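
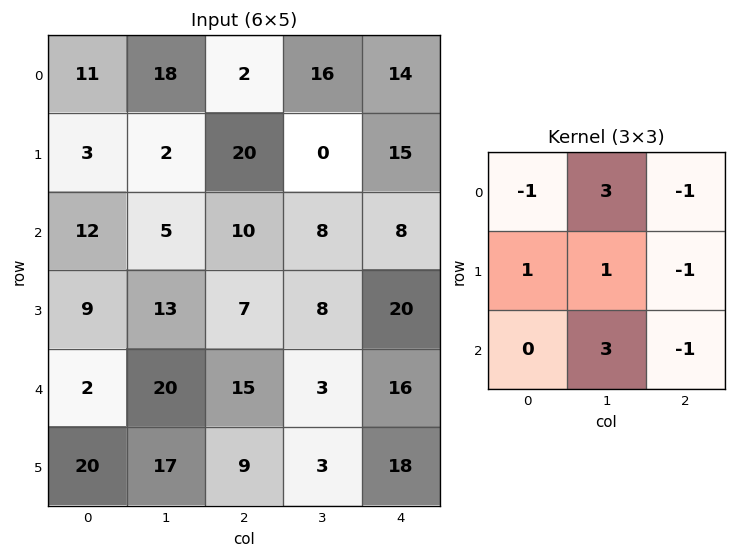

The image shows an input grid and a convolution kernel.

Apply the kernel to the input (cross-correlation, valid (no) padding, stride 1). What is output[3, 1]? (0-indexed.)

The receptive field on the input at this output position is [13 7 8 / 20 15 3 / 17 9 3]. Elementwise product with the kernel and sum: 13·-1 + 7·3 + 8·-1 + 20·1 + 15·1 + 3·-1 + 9·3 + 3·-1.

56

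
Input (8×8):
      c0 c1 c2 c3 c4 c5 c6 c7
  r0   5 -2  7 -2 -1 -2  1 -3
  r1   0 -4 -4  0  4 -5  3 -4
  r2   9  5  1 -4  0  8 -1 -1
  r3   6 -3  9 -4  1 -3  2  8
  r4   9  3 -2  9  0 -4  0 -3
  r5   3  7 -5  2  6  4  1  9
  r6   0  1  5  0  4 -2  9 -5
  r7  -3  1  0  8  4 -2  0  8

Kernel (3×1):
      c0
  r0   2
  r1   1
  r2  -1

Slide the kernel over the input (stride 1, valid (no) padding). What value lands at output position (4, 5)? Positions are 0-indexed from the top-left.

The receptive field on the input at this output position is [-4 / 4 / -2]. Elementwise product with the kernel and sum: -4·2 + 4·1 + -2·-1.

-2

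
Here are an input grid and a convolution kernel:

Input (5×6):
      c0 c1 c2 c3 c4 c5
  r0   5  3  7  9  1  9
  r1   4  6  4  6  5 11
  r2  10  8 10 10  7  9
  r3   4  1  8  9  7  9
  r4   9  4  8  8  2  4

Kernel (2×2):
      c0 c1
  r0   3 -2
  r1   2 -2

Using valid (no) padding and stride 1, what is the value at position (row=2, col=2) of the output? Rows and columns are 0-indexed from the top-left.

8

The receptive field on the input at this output position is [10 10 / 8 9]. Elementwise product with the kernel and sum: 10·3 + 10·-2 + 8·2 + 9·-2.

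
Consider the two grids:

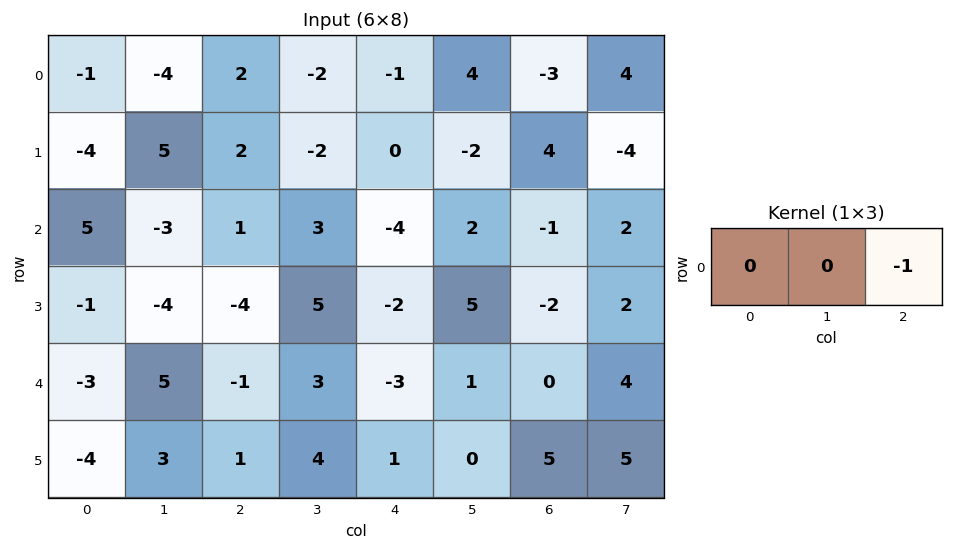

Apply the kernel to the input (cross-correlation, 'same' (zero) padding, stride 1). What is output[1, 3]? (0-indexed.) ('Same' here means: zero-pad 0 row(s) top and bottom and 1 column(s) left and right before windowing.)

0

The receptive field on the zero-padded input at this output position is [2 -2 0]. Elementwise product with the kernel and sum: 0·-1.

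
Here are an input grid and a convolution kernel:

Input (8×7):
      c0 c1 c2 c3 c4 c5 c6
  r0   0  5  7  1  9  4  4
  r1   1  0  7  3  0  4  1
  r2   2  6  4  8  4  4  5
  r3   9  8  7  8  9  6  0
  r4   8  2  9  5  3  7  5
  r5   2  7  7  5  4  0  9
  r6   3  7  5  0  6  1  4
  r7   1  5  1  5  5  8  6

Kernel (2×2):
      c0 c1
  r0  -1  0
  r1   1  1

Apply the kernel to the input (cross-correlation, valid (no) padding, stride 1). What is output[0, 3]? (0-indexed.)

The receptive field on the input at this output position is [1 9 / 3 0]. Elementwise product with the kernel and sum: 1·-1 + 3·1 + 0·1.

2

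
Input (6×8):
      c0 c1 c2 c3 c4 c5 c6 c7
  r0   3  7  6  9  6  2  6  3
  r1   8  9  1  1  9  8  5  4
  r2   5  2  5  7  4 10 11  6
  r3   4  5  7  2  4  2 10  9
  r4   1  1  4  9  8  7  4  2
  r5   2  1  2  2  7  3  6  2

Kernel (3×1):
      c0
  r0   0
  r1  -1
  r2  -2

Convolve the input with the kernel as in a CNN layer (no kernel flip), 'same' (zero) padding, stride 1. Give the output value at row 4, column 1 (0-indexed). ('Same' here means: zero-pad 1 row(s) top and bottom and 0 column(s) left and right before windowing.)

-3

The receptive field on the zero-padded input at this output position is [5 / 1 / 1]. Elementwise product with the kernel and sum: 1·-1 + 1·-2.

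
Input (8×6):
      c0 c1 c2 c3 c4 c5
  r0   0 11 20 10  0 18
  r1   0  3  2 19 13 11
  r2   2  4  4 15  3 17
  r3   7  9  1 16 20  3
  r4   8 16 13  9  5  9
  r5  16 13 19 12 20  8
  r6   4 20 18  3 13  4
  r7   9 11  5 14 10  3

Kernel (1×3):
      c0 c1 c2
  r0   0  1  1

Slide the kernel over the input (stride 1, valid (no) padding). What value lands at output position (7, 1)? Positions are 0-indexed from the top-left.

19

The receptive field on the input at this output position is [11 5 14]. Elementwise product with the kernel and sum: 5·1 + 14·1.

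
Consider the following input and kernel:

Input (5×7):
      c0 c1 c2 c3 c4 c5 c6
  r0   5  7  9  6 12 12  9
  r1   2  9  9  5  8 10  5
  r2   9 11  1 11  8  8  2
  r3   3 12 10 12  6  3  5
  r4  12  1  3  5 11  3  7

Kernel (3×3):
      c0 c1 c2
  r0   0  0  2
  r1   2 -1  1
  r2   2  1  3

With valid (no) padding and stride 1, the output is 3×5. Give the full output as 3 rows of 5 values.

54 82 82 90 59
74 112 65 81 50
40 68 74 67 64

Output[0,0]: The receptive field on the input at this output position is [5 7 9 / 2 9 9 / 9 11 1]. Elementwise product with the kernel and sum: 9·2 + 2·2 + 9·-1 + 9·1 + 9·2 + 11·1 + 1·3.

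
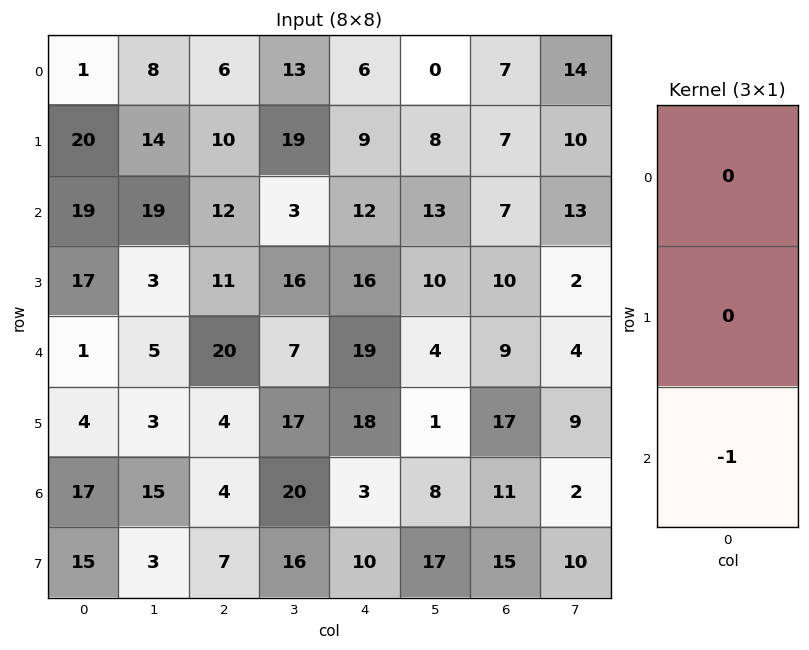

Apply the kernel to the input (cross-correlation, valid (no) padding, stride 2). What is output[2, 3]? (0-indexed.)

The receptive field on the input at this output position is [9 / 17 / 11]. Elementwise product with the kernel and sum: 11·-1.

-11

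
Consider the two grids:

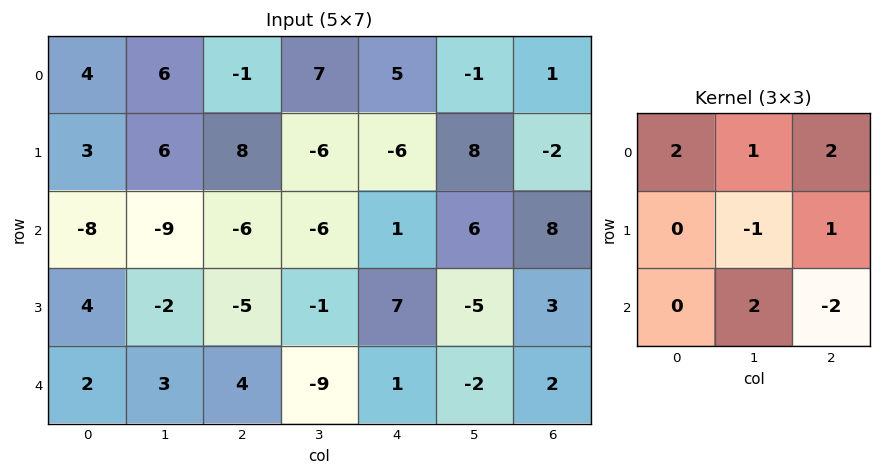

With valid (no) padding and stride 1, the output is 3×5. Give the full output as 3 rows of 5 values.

8 11 1 21 -3
37 0 -11 27 -22
-42 -6 -28 -5 24

Output[0,0]: The receptive field on the input at this output position is [4 6 -1 / 3 6 8 / -8 -9 -6]. Elementwise product with the kernel and sum: 4·2 + 6·1 + -1·2 + 6·-1 + 8·1 + -9·2 + -6·-2.
Output[0,1]: The receptive field on the input at this output position is [6 -1 7 / 6 8 -6 / -9 -6 -6]. Elementwise product with the kernel and sum: 6·2 + -1·1 + 7·2 + 8·-1 + -6·1 + -6·2 + -6·-2.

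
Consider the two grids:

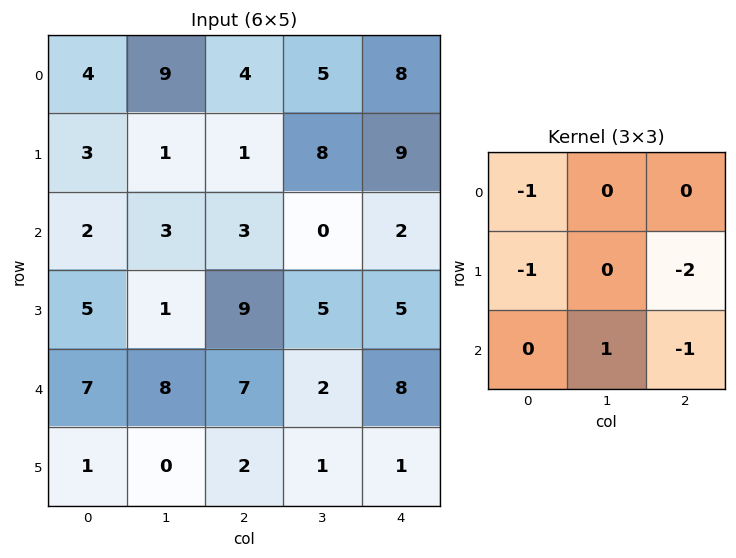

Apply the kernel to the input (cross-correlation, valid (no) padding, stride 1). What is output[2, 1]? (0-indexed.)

-9

The receptive field on the input at this output position is [3 3 0 / 1 9 5 / 8 7 2]. Elementwise product with the kernel and sum: 3·-1 + 1·-1 + 5·-2 + 7·1 + 2·-1.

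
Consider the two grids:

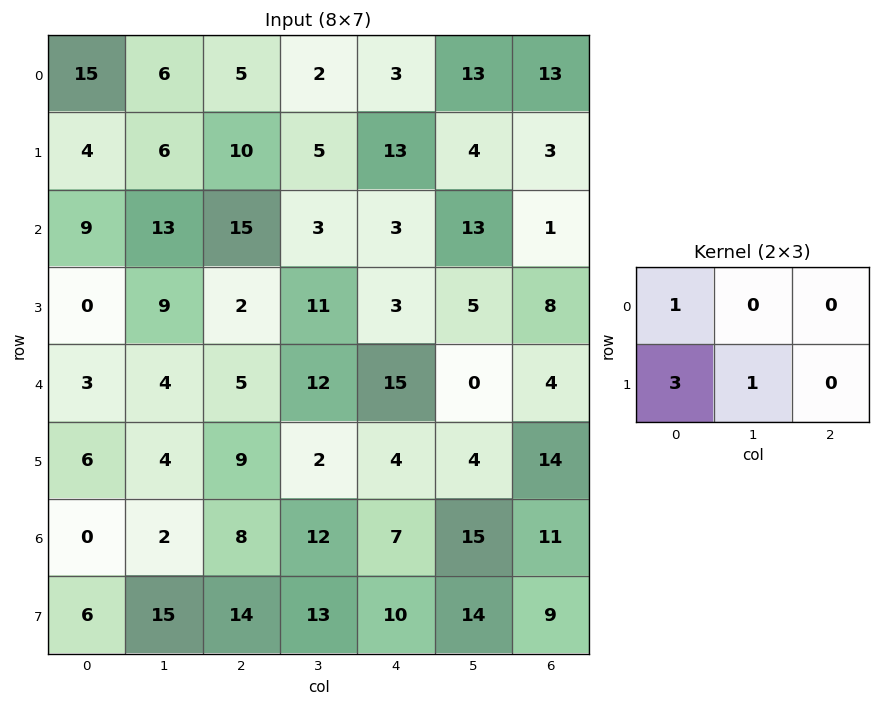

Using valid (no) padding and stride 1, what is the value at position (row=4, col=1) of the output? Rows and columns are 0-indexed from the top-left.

25

The receptive field on the input at this output position is [4 5 12 / 4 9 2]. Elementwise product with the kernel and sum: 4·1 + 4·3 + 9·1.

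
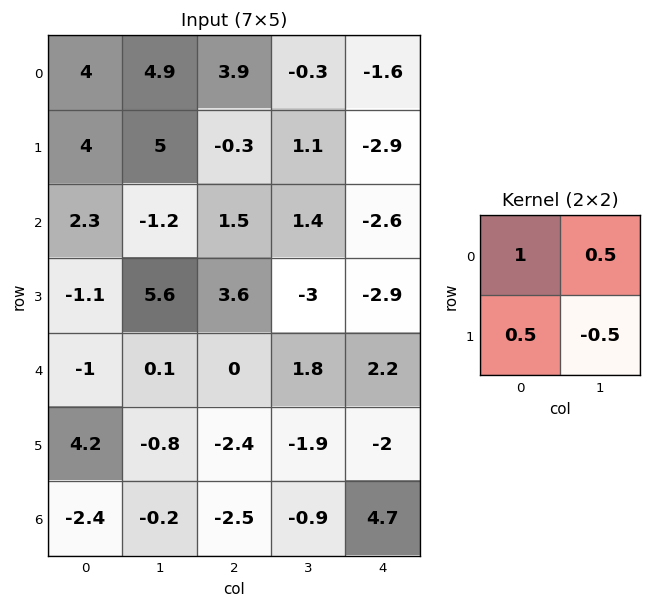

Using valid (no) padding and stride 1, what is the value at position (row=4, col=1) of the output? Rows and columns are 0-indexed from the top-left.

The receptive field on the input at this output position is [0.1 0 / -0.8 -2.4]. Elementwise product with the kernel and sum: 0.1·1 + 0·0.5 + -0.8·0.5 + -2.4·-0.5.

0.9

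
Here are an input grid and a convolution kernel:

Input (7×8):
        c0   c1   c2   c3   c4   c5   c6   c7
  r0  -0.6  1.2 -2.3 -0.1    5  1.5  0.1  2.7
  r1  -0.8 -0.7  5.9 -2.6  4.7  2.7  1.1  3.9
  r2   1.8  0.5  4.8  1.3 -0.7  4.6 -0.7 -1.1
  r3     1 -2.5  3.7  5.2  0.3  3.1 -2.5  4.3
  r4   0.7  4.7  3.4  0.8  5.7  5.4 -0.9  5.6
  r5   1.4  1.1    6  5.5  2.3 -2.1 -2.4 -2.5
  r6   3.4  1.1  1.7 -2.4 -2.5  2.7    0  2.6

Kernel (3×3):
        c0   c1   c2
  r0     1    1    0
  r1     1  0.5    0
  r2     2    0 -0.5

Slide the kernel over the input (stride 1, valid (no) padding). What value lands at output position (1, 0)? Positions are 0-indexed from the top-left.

0.7

The receptive field on the input at this output position is [-0.8 -0.7 5.9 / 1.8 0.5 4.8 / 1 -2.5 3.7]. Elementwise product with the kernel and sum: -0.8·1 + -0.7·1 + 1.8·1 + 0.5·0.5 + 1·2 + 3.7·-0.5.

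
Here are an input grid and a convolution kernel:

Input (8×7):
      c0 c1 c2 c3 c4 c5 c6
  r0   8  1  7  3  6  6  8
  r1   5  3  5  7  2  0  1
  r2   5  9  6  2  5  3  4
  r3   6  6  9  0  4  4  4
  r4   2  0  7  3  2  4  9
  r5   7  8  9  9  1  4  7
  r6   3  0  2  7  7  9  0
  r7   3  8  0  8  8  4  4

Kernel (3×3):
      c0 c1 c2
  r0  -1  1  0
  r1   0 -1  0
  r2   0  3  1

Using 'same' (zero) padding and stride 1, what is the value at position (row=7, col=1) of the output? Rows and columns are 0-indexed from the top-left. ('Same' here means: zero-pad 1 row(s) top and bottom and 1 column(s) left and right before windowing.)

The receptive field on the zero-padded input at this output position is [3 0 2 / 3 8 0 / 0 0 0]. Elementwise product with the kernel and sum: 3·-1 + 0·1 + 8·-1 + 0·3 + 0·1.

-11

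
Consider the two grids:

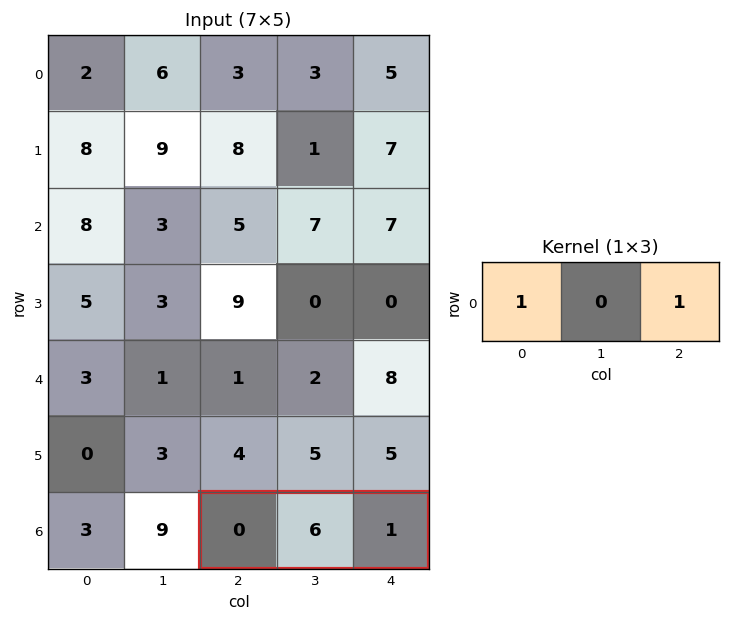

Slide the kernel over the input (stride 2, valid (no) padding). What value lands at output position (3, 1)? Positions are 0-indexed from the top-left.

The receptive field on the input at this output position is [0 6 1]. Elementwise product with the kernel and sum: 0·1 + 1·1.

1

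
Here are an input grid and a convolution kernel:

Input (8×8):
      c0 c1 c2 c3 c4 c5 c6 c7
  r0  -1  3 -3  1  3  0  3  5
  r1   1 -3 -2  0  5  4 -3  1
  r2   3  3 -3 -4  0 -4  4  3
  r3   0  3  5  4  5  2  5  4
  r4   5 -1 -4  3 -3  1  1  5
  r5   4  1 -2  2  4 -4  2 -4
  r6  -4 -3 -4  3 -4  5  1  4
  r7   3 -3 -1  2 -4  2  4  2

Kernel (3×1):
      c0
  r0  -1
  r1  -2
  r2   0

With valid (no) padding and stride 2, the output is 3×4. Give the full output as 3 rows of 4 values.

-1 7 -13 3
-3 -7 -10 -14
-13 8 -5 -5

Output[0,0]: The receptive field on the input at this output position is [-1 / 1 / 3]. Elementwise product with the kernel and sum: -1·-1 + 1·-2.
Output[0,1]: The receptive field on the input at this output position is [-3 / -2 / -3]. Elementwise product with the kernel and sum: -3·-1 + -2·-2.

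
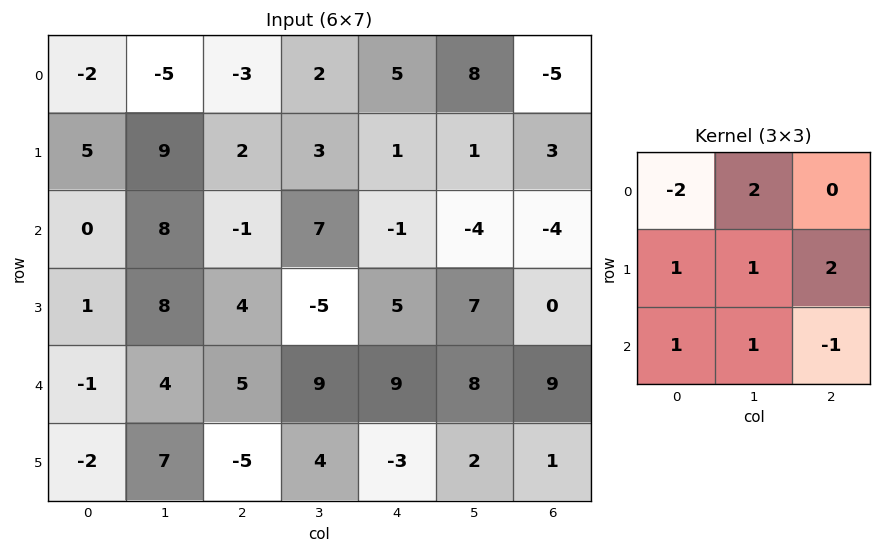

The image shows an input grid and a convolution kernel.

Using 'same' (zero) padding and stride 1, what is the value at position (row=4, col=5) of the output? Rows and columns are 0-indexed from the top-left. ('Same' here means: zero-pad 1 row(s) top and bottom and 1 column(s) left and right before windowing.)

37

The receptive field on the zero-padded input at this output position is [5 7 0 / 9 8 9 / -3 2 1]. Elementwise product with the kernel and sum: 5·-2 + 7·2 + 9·1 + 8·1 + 9·2 + -3·1 + 2·1 + 1·-1.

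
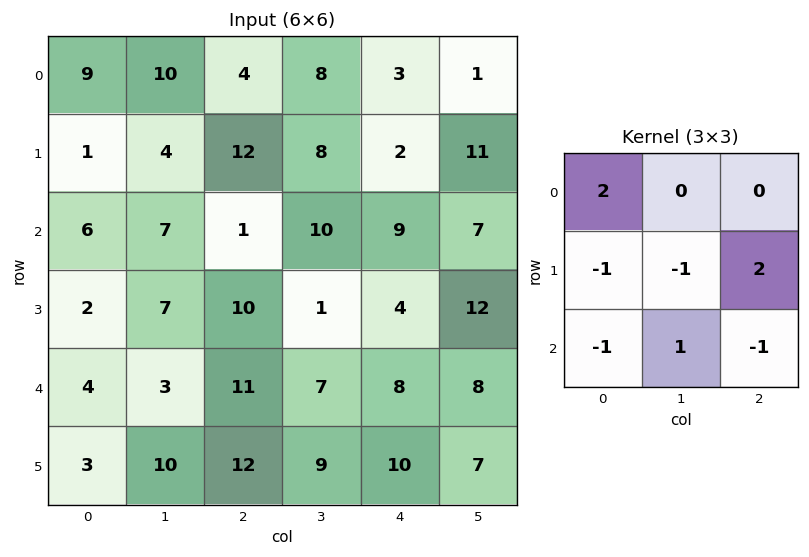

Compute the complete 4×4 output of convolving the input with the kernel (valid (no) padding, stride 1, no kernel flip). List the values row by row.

Output[0,0]: The receptive field on the input at this output position is [9 10 4 / 1 4 12 / 6 7 1]. Elementwise product with the kernel and sum: 9·2 + 1·-1 + 4·-1 + 12·2 + 6·-1 + 7·1 + 1·-1.

37 4 -8 20
-14 22 18 2
11 0 -13 32
14 7 5 -3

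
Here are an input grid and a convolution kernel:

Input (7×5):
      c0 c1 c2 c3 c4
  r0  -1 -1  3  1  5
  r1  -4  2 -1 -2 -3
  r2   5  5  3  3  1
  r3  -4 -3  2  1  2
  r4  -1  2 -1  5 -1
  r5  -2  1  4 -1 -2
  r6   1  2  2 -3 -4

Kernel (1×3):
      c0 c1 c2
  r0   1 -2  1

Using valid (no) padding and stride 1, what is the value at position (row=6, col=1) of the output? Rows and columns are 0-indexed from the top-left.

-5

The receptive field on the input at this output position is [2 2 -3]. Elementwise product with the kernel and sum: 2·1 + 2·-2 + -3·1.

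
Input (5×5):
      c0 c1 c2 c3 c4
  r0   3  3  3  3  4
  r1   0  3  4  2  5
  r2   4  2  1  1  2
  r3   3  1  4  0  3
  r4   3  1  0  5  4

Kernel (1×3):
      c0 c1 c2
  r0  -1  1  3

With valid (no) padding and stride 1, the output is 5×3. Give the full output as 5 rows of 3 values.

9 9 12
15 7 13
1 2 6
10 3 5
-2 14 17

Output[0,0]: The receptive field on the input at this output position is [3 3 3]. Elementwise product with the kernel and sum: 3·-1 + 3·1 + 3·3.
Output[0,1]: The receptive field on the input at this output position is [3 3 3]. Elementwise product with the kernel and sum: 3·-1 + 3·1 + 3·3.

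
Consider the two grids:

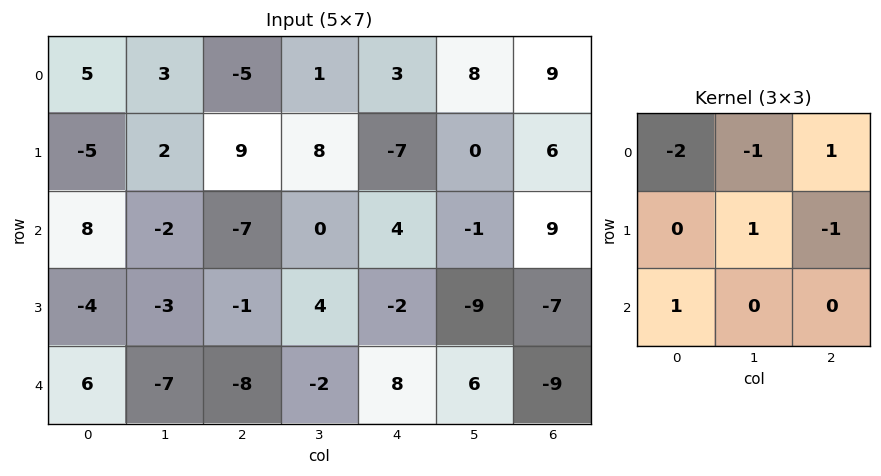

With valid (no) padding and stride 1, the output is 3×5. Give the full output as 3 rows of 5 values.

-17 -1 20 -4 -7
18 -15 -38 0 8
-17 -1 16 0 8

Output[0,0]: The receptive field on the input at this output position is [5 3 -5 / -5 2 9 / 8 -2 -7]. Elementwise product with the kernel and sum: 5·-2 + 3·-1 + -5·1 + 2·1 + 9·-1 + 8·1.
Output[0,1]: The receptive field on the input at this output position is [3 -5 1 / 2 9 8 / -2 -7 0]. Elementwise product with the kernel and sum: 3·-2 + -5·-1 + 1·1 + 9·1 + 8·-1 + -2·1.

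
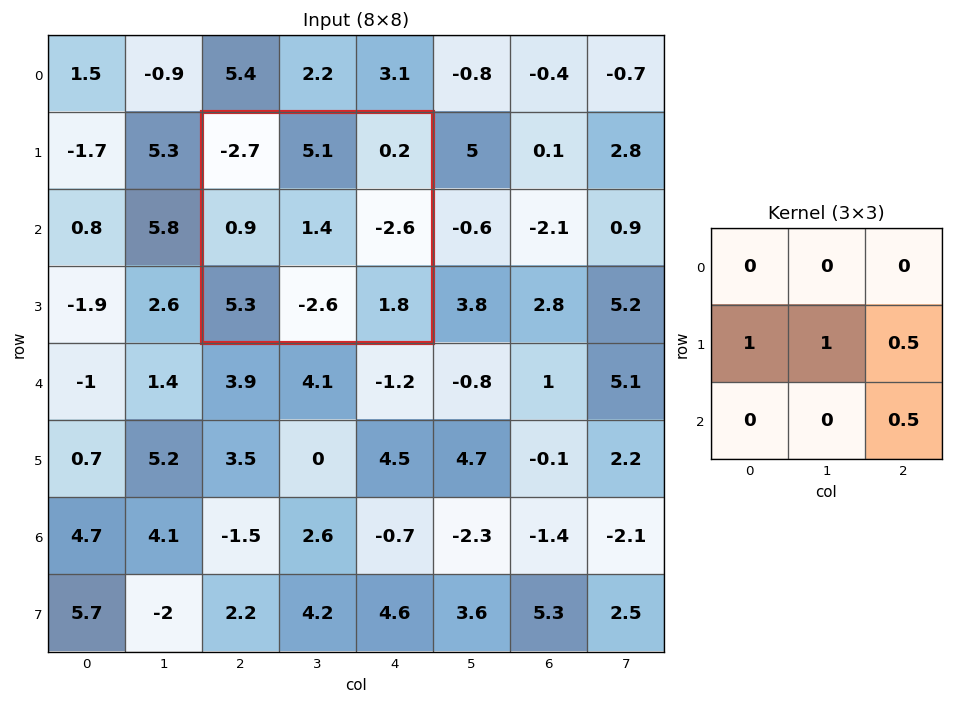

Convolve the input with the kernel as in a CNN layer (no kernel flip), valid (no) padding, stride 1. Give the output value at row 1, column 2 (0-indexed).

1.9

The receptive field on the input at this output position is [-2.7 5.1 0.2 / 0.9 1.4 -2.6 / 5.3 -2.6 1.8]. Elementwise product with the kernel and sum: 0.9·1 + 1.4·1 + -2.6·0.5 + 1.8·0.5.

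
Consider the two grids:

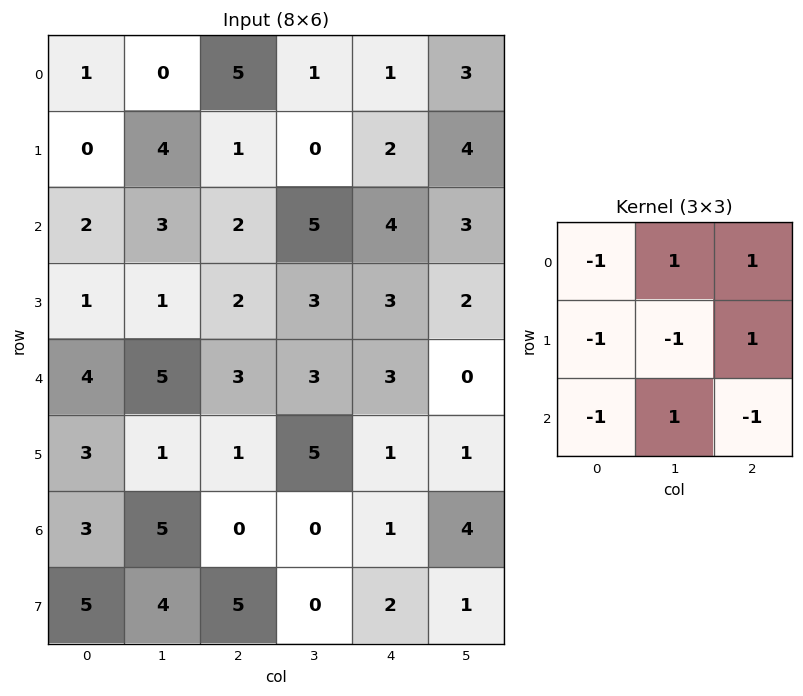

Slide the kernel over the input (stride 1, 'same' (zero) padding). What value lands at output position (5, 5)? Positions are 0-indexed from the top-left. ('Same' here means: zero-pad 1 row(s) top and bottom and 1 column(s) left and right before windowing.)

The receptive field on the zero-padded input at this output position is [3 0 0 / 1 1 0 / 1 4 0]. Elementwise product with the kernel and sum: 3·-1 + 0·1 + 0·1 + 1·-1 + 1·-1 + 0·1 + 1·-1 + 4·1 + 0·-1.

-2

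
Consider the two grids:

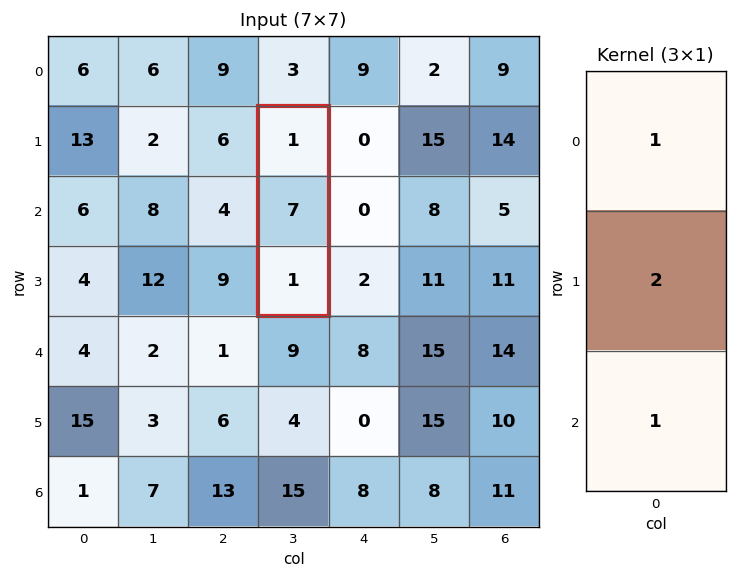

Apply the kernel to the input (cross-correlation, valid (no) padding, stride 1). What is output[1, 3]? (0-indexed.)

The receptive field on the input at this output position is [1 / 7 / 1]. Elementwise product with the kernel and sum: 1·1 + 7·2 + 1·1.

16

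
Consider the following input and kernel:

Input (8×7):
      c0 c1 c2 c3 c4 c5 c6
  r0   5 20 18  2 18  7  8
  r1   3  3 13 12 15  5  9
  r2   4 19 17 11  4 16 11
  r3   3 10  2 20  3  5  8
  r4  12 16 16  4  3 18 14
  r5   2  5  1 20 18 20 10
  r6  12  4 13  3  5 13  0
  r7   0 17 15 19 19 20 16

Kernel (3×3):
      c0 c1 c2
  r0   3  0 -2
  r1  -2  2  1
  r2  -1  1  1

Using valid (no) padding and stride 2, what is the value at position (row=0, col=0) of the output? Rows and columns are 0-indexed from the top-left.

24

The receptive field on the input at this output position is [5 20 18 / 3 3 13 / 4 19 17]. Elementwise product with the kernel and sum: 5·3 + 18·-2 + 3·-2 + 3·2 + 13·1 + 4·-1 + 19·1 + 17·1.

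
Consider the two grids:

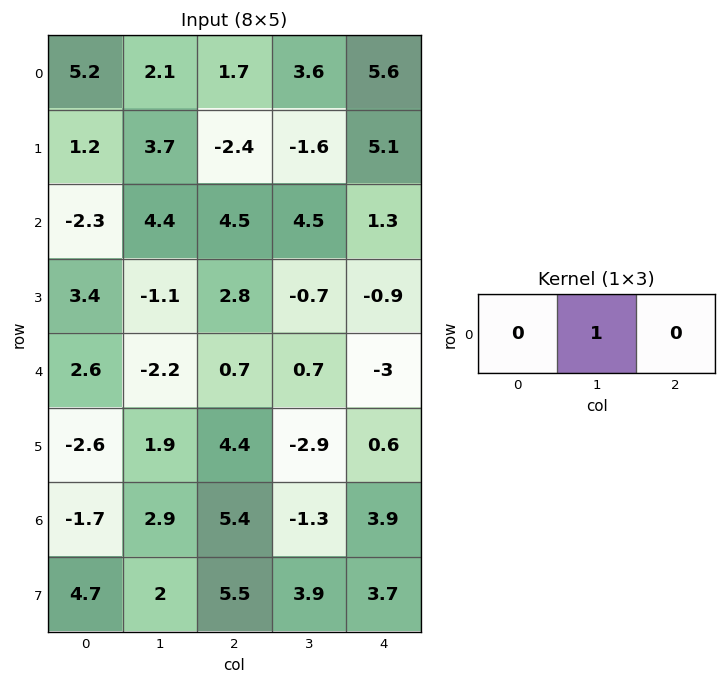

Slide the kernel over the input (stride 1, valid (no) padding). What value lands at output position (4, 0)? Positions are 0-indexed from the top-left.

-2.2

The receptive field on the input at this output position is [2.6 -2.2 0.7]. Elementwise product with the kernel and sum: -2.2·1.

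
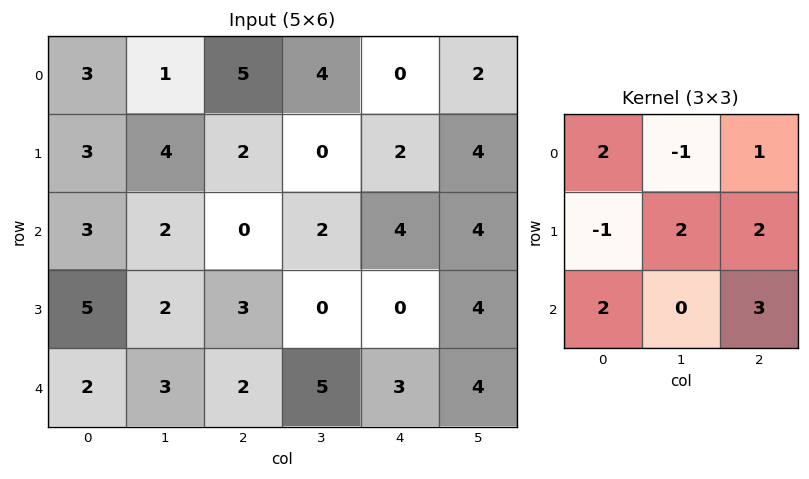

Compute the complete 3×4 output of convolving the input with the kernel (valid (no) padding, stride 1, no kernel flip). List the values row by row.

Output[0,0]: The receptive field on the input at this output position is [3 1 5 / 3 4 2 / 3 2 0]. Elementwise product with the kernel and sum: 3·2 + 1·-1 + 5·1 + 3·-1 + 4·2 + 2·2 + 3·2 + 0·3.
Output[0,1]: The receptive field on the input at this output position is [1 5 4 / 4 2 0 / 2 0 2]. Elementwise product with the kernel and sum: 1·2 + 5·-1 + 4·1 + 4·-1 + 2·2 + 0·2 + 2·2 + 2·3.

25 11 20 38
24 12 24 28
19 31 12 34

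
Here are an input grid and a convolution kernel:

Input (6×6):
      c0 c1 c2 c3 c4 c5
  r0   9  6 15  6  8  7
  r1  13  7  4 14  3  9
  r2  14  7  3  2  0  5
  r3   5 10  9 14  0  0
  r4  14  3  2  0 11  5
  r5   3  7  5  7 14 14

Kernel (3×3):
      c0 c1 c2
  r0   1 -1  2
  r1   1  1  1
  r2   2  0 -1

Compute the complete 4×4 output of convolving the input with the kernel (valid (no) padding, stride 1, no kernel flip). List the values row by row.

82 40 52 37
39 49 19 64
63 47 17 21
33 41 4 30

Output[0,0]: The receptive field on the input at this output position is [9 6 15 / 13 7 4 / 14 7 3]. Elementwise product with the kernel and sum: 9·1 + 6·-1 + 15·2 + 13·1 + 7·1 + 4·1 + 14·2 + 3·-1.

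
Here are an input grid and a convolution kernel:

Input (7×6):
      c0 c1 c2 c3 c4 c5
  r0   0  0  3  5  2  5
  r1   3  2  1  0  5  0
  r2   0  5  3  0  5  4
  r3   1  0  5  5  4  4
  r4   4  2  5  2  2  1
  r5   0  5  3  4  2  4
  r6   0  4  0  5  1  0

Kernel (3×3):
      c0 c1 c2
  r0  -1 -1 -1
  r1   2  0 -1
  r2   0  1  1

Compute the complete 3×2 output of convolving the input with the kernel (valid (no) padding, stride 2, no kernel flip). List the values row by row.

Output[0,0]: The receptive field on the input at this output position is [0 0 3 / 3 2 1 / 0 5 3]. Elementwise product with the kernel and sum: 0·-1 + 0·-1 + 3·-1 + 3·2 + 1·-1 + 5·1 + 3·1.
Output[0,1]: The receptive field on the input at this output position is [3 5 2 / 1 0 5 / 3 0 5]. Elementwise product with the kernel and sum: 3·-1 + 5·-1 + 2·-1 + 1·2 + 5·-1 + 0·1 + 5·1.

10 -8
-4 2
-10 1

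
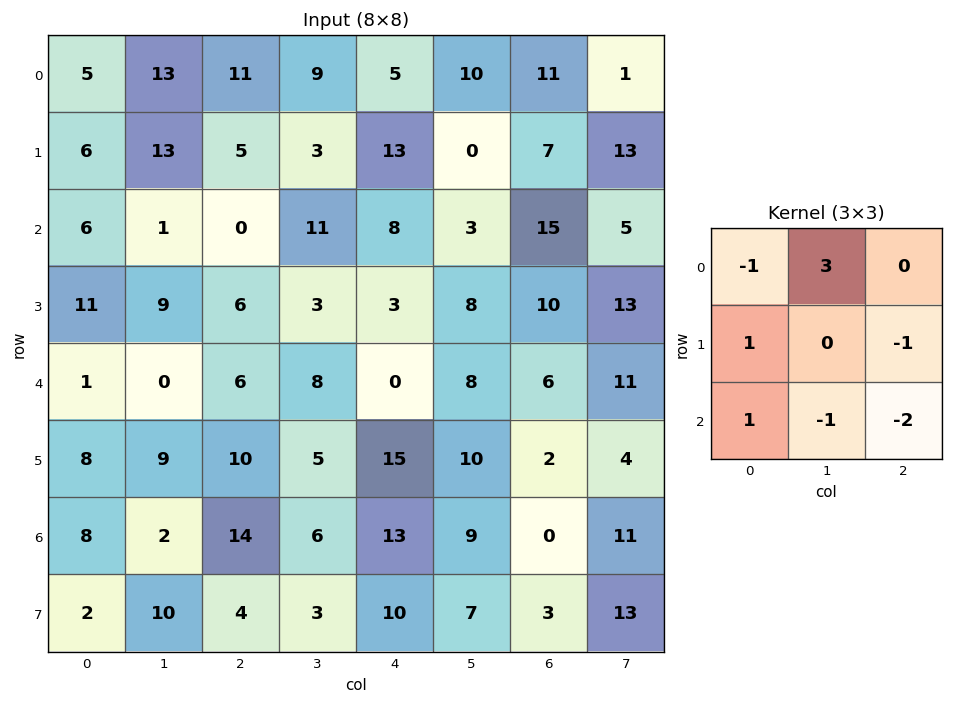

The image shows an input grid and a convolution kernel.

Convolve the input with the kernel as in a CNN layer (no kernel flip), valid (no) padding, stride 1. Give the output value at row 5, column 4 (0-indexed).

The receptive field on the input at this output position is [15 10 2 / 13 9 0 / 10 7 3]. Elementwise product with the kernel and sum: 15·-1 + 10·3 + 13·1 + 0·-1 + 10·1 + 7·-1 + 3·-2.

25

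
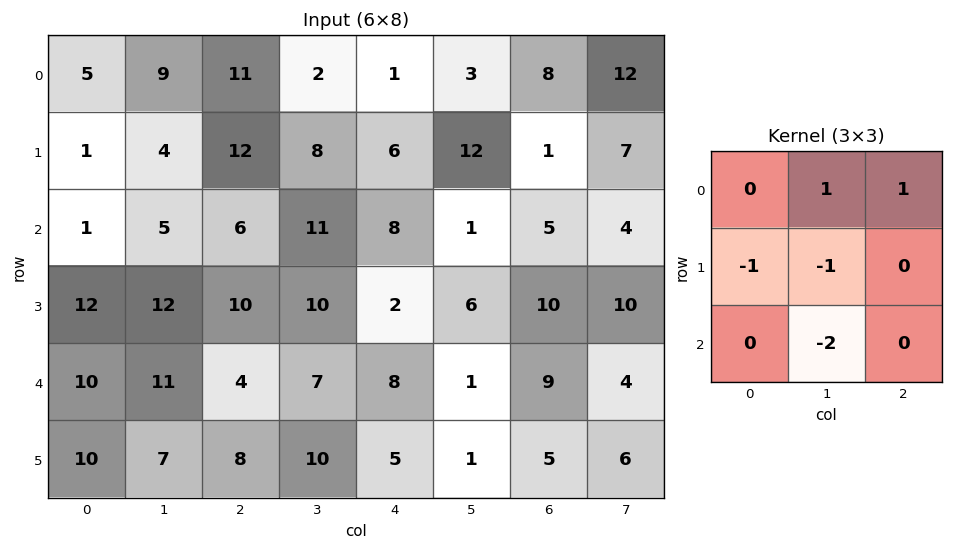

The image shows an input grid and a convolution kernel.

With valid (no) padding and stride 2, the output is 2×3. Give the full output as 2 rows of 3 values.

5 -39 -9
-35 -15 -4

Output[0,0]: The receptive field on the input at this output position is [5 9 11 / 1 4 12 / 1 5 6]. Elementwise product with the kernel and sum: 9·1 + 11·1 + 1·-1 + 4·-1 + 5·-2.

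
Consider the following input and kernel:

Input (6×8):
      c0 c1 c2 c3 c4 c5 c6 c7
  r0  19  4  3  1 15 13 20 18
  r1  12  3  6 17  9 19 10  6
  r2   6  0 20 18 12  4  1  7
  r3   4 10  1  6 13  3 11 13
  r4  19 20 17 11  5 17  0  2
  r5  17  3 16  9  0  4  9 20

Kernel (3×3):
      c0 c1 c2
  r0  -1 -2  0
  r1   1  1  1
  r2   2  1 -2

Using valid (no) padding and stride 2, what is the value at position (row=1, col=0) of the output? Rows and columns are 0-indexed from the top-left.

33

The receptive field on the input at this output position is [6 0 20 / 4 10 1 / 19 20 17]. Elementwise product with the kernel and sum: 6·-1 + 0·-2 + 4·1 + 10·1 + 1·1 + 19·2 + 20·1 + 17·-2.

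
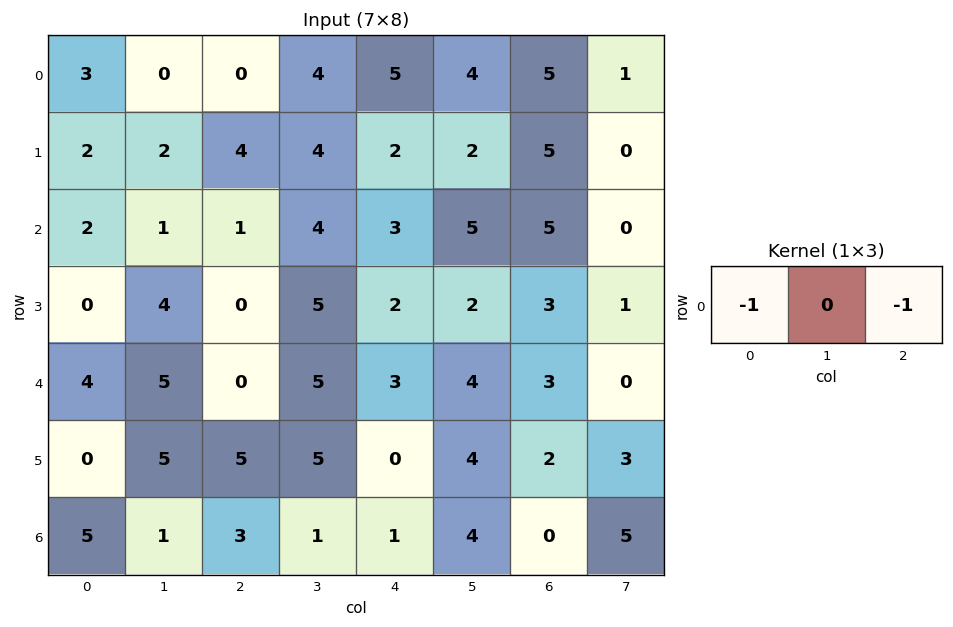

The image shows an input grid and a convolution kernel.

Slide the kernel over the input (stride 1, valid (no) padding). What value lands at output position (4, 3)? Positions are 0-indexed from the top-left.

-9

The receptive field on the input at this output position is [5 3 4]. Elementwise product with the kernel and sum: 5·-1 + 4·-1.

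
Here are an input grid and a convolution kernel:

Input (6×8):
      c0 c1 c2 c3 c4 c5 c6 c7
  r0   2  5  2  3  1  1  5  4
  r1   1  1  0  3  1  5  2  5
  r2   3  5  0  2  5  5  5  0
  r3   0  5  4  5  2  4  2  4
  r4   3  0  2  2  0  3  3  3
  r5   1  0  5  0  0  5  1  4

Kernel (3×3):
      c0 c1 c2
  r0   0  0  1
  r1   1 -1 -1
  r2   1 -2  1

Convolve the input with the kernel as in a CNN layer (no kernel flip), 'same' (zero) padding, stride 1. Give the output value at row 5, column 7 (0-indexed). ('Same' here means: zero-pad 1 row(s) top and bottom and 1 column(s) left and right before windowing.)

The receptive field on the zero-padded input at this output position is [3 3 0 / 1 4 0 / 0 0 0]. Elementwise product with the kernel and sum: 0·1 + 1·1 + 4·-1 + 0·-1 + 0·1 + 0·-2 + 0·1.

-3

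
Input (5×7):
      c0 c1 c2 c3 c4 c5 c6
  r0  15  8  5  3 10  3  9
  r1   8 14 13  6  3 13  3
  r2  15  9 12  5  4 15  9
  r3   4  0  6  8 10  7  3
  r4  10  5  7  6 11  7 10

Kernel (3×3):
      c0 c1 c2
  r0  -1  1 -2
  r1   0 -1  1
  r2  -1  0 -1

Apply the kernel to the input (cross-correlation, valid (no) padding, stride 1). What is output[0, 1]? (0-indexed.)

The receptive field on the input at this output position is [8 5 3 / 14 13 6 / 9 12 5]. Elementwise product with the kernel and sum: 8·-1 + 5·1 + 3·-2 + 13·-1 + 6·1 + 9·-1 + 5·-1.

-30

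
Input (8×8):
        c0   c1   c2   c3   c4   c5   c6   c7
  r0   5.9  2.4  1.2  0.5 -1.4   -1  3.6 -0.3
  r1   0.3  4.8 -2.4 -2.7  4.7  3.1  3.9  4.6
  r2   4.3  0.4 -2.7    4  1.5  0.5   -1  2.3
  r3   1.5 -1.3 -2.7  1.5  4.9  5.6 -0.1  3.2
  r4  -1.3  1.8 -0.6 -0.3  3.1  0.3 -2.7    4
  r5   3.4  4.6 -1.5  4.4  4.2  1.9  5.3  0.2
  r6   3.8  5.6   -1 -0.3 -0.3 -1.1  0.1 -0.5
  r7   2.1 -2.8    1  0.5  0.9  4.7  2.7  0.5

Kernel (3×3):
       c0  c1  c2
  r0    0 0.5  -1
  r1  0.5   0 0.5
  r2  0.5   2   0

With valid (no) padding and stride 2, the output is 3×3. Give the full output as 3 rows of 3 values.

1.9 9.45 1.95
5.25 0.7 5.8
15.55 -3 5.25

Output[0,0]: The receptive field on the input at this output position is [5.9 2.4 1.2 / 0.3 4.8 -2.4 / 4.3 0.4 -2.7]. Elementwise product with the kernel and sum: 2.4·0.5 + 1.2·-1 + 0.3·0.5 + -2.4·0.5 + 4.3·0.5 + 0.4·2.
Output[0,1]: The receptive field on the input at this output position is [1.2 0.5 -1.4 / -2.4 -2.7 4.7 / -2.7 4 1.5]. Elementwise product with the kernel and sum: 0.5·0.5 + -1.4·-1 + -2.4·0.5 + 4.7·0.5 + -2.7·0.5 + 4·2.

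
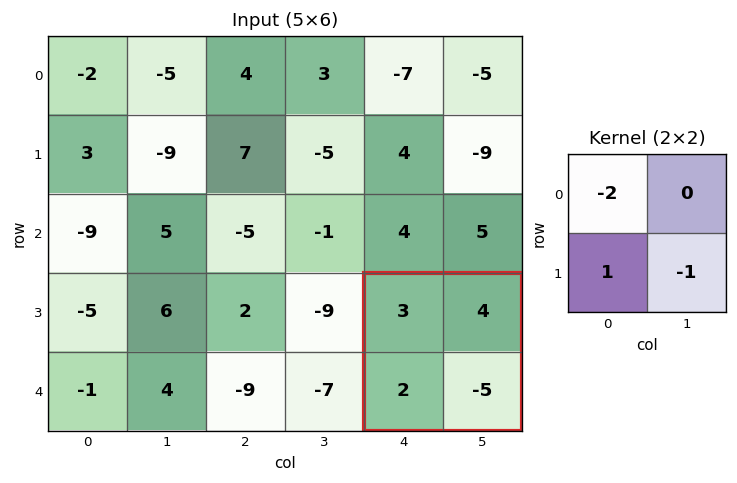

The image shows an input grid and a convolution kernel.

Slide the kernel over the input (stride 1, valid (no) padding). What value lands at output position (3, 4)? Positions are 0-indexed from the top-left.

The receptive field on the input at this output position is [3 4 / 2 -5]. Elementwise product with the kernel and sum: 3·-2 + 2·1 + -5·-1.

1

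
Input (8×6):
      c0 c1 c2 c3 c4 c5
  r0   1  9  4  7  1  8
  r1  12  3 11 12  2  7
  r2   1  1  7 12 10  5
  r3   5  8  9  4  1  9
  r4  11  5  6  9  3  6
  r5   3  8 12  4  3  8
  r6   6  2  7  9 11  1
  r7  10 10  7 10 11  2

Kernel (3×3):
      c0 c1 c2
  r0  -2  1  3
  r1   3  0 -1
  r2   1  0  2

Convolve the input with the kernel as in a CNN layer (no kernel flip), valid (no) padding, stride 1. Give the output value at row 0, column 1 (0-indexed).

The receptive field on the input at this output position is [9 4 7 / 3 11 12 / 1 7 12]. Elementwise product with the kernel and sum: 9·-2 + 4·1 + 7·3 + 3·3 + 12·-1 + 1·1 + 12·2.

29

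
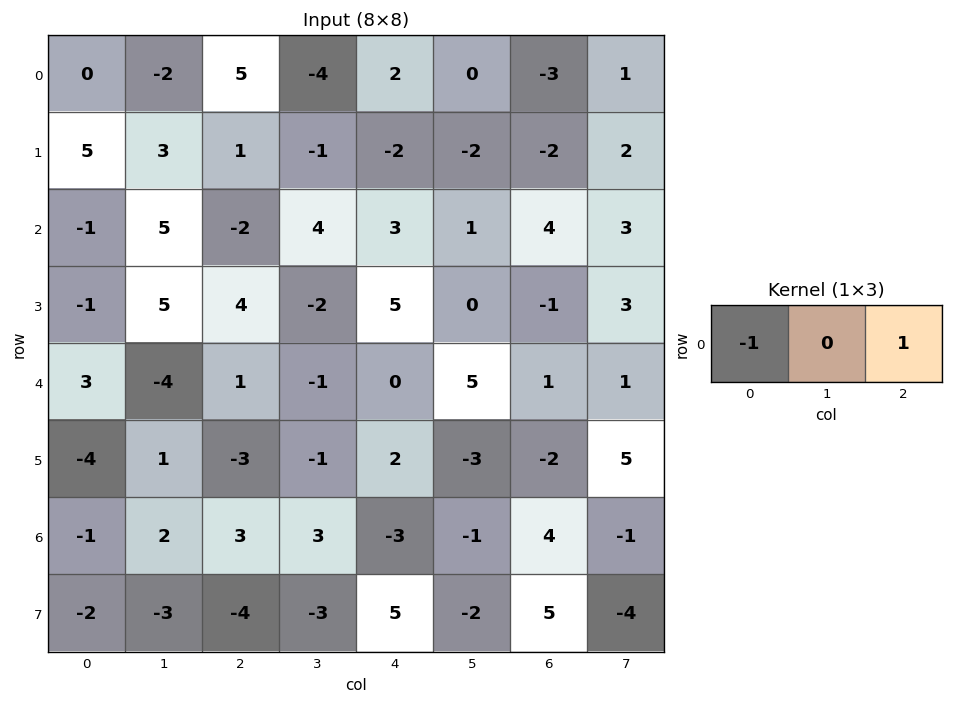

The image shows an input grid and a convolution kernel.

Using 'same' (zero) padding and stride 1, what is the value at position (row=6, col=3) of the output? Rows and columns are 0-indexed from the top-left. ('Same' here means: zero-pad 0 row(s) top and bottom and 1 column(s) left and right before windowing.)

-6

The receptive field on the zero-padded input at this output position is [3 3 -3]. Elementwise product with the kernel and sum: 3·-1 + -3·1.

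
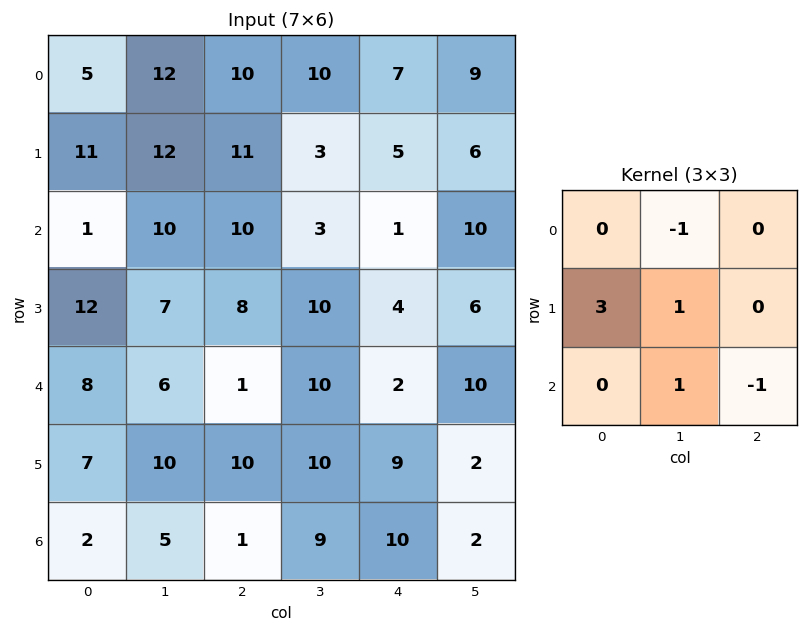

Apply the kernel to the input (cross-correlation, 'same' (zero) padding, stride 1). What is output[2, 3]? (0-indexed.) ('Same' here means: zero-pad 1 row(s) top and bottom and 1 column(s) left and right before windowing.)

36

The receptive field on the zero-padded input at this output position is [11 3 5 / 10 3 1 / 8 10 4]. Elementwise product with the kernel and sum: 3·-1 + 10·3 + 3·1 + 10·1 + 4·-1.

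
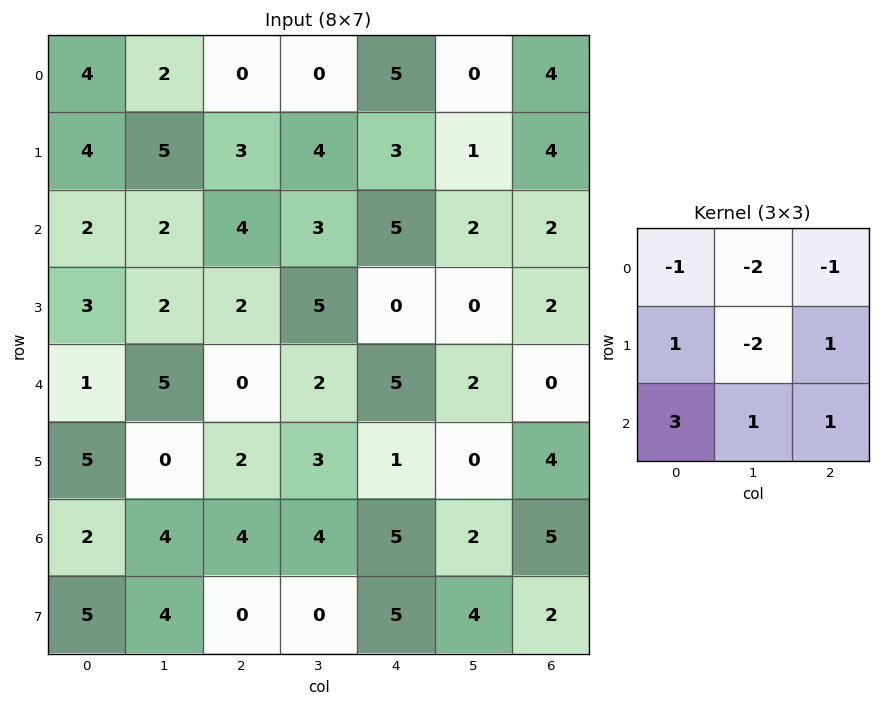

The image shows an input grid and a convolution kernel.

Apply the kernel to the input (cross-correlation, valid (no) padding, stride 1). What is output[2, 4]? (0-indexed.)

The receptive field on the input at this output position is [5 2 2 / 0 0 2 / 5 2 0]. Elementwise product with the kernel and sum: 5·-1 + 2·-2 + 2·-1 + 0·1 + 0·-2 + 2·1 + 5·3 + 2·1 + 0·1.

8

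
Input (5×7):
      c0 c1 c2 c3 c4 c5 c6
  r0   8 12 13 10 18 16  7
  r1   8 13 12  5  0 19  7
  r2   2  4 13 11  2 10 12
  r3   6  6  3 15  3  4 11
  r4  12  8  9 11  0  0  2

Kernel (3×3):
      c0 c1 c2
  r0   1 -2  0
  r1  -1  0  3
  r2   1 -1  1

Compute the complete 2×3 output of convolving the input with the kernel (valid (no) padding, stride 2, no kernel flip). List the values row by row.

Output[0,0]: The receptive field on the input at this output position is [8 12 13 / 8 13 12 / 2 4 13]. Elementwise product with the kernel and sum: 8·1 + 12·-2 + 8·-1 + 12·3 + 2·1 + 4·-1 + 13·1.
Output[0,1]: The receptive field on the input at this output position is [13 10 18 / 12 5 0 / 13 11 2]. Elementwise product with the kernel and sum: 13·1 + 10·-2 + 12·-1 + 0·3 + 13·1 + 11·-1 + 2·1.

23 -15 11
10 -5 14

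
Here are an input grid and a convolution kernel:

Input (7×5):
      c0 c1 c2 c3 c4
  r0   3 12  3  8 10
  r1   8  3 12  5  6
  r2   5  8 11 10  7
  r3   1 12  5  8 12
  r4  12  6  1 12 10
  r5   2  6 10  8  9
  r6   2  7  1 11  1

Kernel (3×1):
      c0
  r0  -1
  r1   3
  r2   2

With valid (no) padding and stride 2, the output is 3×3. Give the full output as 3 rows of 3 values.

31 55 22
22 6 49
-2 31 19

Output[0,0]: The receptive field on the input at this output position is [3 / 8 / 5]. Elementwise product with the kernel and sum: 3·-1 + 8·3 + 5·2.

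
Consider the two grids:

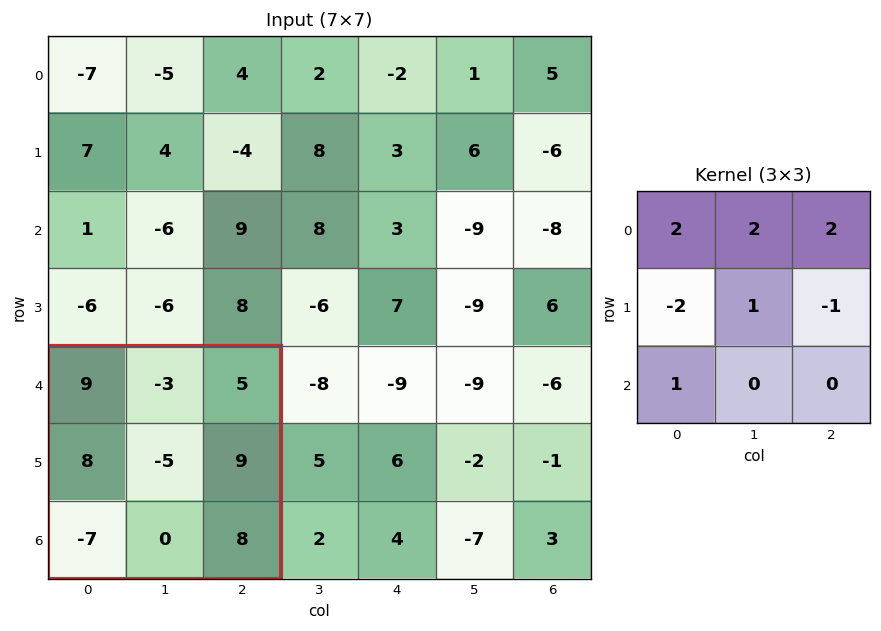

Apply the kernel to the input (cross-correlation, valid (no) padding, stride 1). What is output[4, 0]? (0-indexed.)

The receptive field on the input at this output position is [9 -3 5 / 8 -5 9 / -7 0 8]. Elementwise product with the kernel and sum: 9·2 + -3·2 + 5·2 + 8·-2 + -5·1 + 9·-1 + -7·1.

-15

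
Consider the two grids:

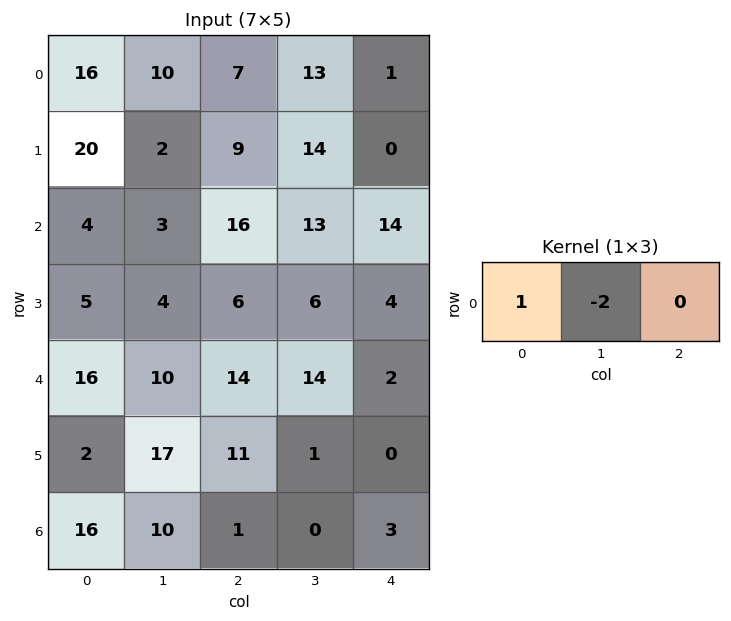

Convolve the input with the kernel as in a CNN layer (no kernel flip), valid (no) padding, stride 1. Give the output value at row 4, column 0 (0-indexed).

The receptive field on the input at this output position is [16 10 14]. Elementwise product with the kernel and sum: 16·1 + 10·-2.

-4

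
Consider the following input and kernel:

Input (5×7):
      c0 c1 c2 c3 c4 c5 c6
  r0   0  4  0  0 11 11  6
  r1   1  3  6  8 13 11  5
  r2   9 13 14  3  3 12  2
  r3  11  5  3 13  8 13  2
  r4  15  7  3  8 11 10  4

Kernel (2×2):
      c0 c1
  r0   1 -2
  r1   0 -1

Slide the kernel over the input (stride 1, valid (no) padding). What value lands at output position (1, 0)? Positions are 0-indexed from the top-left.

The receptive field on the input at this output position is [1 3 / 9 13]. Elementwise product with the kernel and sum: 1·1 + 3·-2 + 13·-1.

-18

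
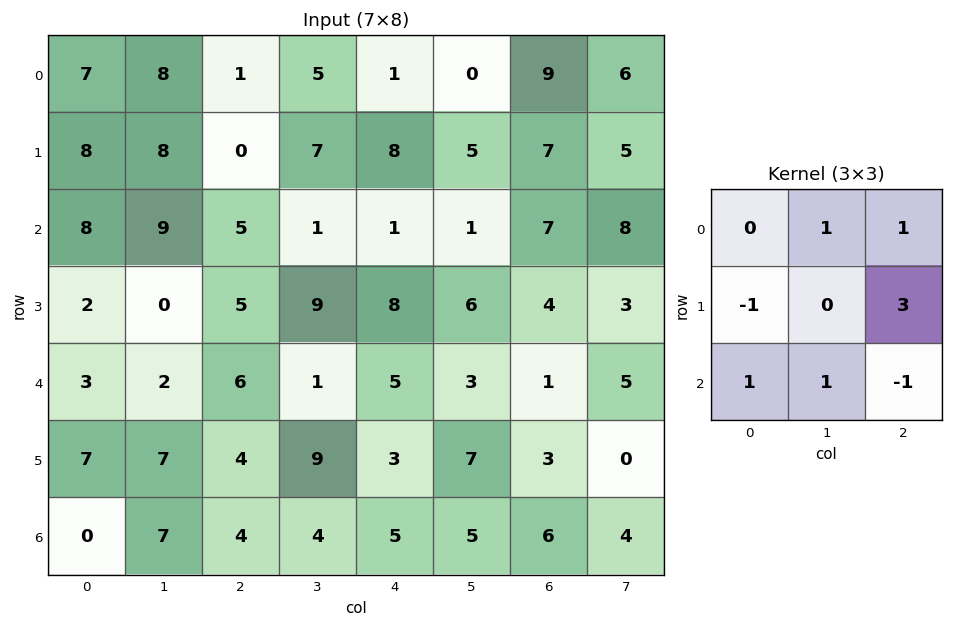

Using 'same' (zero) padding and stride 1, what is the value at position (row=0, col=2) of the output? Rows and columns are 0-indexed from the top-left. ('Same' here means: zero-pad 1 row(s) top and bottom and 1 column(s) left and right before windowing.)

8

The receptive field on the zero-padded input at this output position is [0 0 0 / 8 1 5 / 8 0 7]. Elementwise product with the kernel and sum: 0·1 + 0·1 + 8·-1 + 5·3 + 8·1 + 0·1 + 7·-1.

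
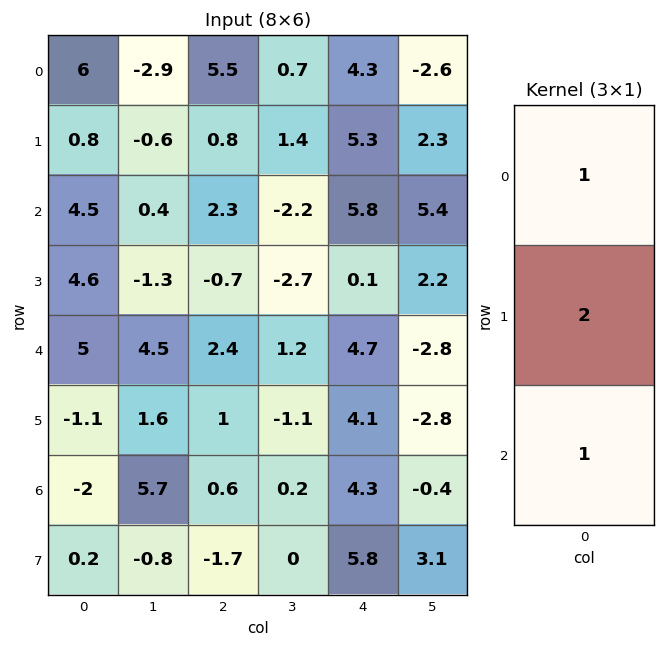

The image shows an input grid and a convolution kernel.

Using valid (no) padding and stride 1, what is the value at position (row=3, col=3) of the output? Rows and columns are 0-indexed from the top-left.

-1.4

The receptive field on the input at this output position is [-2.7 / 1.2 / -1.1]. Elementwise product with the kernel and sum: -2.7·1 + 1.2·2 + -1.1·1.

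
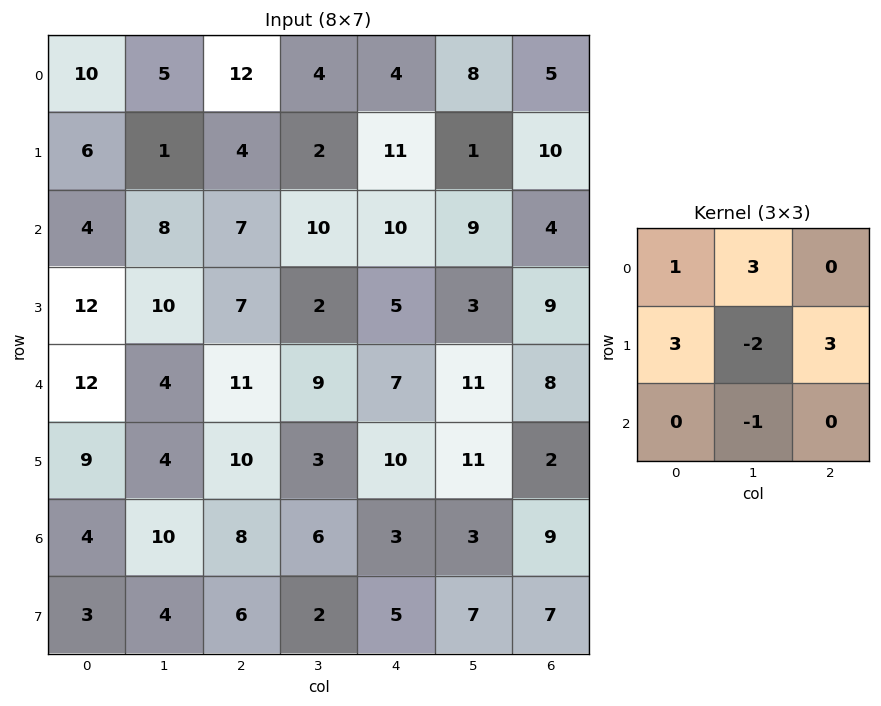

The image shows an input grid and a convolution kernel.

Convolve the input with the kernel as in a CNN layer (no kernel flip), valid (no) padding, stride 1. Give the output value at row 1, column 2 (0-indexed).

39

The receptive field on the input at this output position is [4 2 11 / 7 10 10 / 7 2 5]. Elementwise product with the kernel and sum: 4·1 + 2·3 + 7·3 + 10·-2 + 10·3 + 2·-1.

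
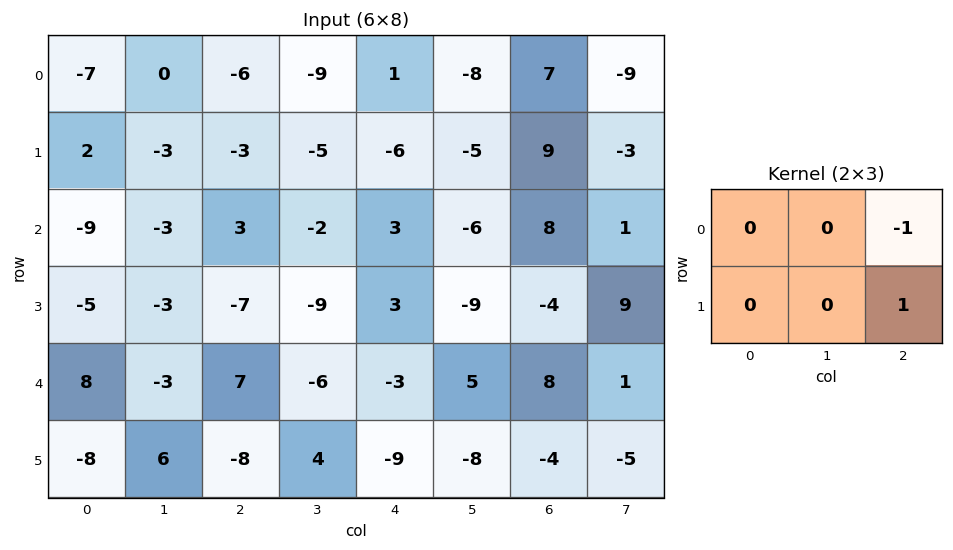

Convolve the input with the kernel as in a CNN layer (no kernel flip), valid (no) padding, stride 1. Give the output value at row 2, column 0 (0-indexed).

-10

The receptive field on the input at this output position is [-9 -3 3 / -5 -3 -7]. Elementwise product with the kernel and sum: 3·-1 + -7·1.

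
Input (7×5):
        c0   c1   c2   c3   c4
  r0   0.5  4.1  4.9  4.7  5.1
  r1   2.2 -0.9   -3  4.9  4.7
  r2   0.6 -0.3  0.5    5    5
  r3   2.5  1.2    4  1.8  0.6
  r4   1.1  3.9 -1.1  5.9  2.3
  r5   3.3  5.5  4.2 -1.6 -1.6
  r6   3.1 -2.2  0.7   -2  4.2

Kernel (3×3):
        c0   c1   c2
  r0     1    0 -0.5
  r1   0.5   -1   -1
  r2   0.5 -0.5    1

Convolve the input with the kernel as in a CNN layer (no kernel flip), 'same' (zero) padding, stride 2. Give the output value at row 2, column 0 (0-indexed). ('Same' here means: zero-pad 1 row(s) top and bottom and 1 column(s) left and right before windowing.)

The receptive field on the zero-padded input at this output position is [0 2.5 1.2 / 0 1.1 3.9 / 0 3.3 5.5]. Elementwise product with the kernel and sum: 0·1 + 1.2·-0.5 + 0·0.5 + 1.1·-1 + 3.9·-1 + 0·0.5 + 3.3·-0.5 + 5.5·1.

-1.75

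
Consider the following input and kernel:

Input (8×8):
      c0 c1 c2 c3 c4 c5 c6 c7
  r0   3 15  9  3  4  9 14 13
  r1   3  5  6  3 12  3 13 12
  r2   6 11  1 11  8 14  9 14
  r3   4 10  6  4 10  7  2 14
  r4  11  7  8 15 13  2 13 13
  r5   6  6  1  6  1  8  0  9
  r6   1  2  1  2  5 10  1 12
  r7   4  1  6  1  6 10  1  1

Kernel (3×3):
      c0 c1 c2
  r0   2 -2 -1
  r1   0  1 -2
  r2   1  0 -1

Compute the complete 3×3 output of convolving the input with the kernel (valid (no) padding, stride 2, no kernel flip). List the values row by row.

Output[0,0]: The receptive field on the input at this output position is [3 15 9 / 3 5 6 / 6 11 1]. Elementwise product with the kernel and sum: 3·2 + 15·-2 + 9·-1 + 5·1 + 6·-2 + 6·1 + 1·-1.

-35 -20 -48
-10 -49 -18
4 -27 21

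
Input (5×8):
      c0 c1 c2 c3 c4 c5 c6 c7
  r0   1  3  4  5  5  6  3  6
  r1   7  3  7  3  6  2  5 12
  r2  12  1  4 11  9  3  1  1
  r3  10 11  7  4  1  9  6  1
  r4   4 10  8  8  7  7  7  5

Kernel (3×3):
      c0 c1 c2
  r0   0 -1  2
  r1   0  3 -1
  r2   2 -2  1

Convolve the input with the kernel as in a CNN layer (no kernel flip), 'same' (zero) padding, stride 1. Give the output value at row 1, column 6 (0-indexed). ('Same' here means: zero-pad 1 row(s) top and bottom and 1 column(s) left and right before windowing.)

The receptive field on the zero-padded input at this output position is [6 3 6 / 2 5 12 / 3 1 1]. Elementwise product with the kernel and sum: 3·-1 + 6·2 + 5·3 + 12·-1 + 3·2 + 1·-2 + 1·1.

17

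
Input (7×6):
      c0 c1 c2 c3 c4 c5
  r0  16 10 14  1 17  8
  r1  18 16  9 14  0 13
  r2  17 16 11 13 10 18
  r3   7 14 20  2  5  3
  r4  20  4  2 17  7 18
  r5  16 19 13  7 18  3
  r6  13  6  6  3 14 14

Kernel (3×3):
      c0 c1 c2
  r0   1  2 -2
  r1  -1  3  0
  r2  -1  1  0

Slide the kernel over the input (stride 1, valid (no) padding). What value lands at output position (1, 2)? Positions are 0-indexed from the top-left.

The receptive field on the input at this output position is [9 14 0 / 11 13 10 / 20 2 5]. Elementwise product with the kernel and sum: 9·1 + 14·2 + 0·-2 + 11·-1 + 13·3 + 20·-1 + 2·1.

47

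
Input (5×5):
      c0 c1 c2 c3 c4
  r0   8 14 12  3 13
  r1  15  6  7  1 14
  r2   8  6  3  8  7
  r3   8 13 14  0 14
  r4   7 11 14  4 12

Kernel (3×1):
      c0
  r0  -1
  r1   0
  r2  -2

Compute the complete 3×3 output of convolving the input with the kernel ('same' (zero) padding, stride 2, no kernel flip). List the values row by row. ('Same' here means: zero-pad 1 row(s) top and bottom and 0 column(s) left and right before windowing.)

-30 -14 -28
-31 -35 -42
-8 -14 -14

Output[0,0]: The receptive field on the zero-padded input at this output position is [0 / 8 / 15]. Elementwise product with the kernel and sum: 0·-1 + 15·-2.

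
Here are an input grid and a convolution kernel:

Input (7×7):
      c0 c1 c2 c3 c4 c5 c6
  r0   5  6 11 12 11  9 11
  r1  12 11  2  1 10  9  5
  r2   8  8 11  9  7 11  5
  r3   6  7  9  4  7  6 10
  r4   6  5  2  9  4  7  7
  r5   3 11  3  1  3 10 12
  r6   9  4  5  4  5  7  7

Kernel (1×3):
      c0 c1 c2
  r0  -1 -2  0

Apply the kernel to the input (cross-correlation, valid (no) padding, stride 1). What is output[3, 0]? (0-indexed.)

-20

The receptive field on the input at this output position is [6 7 9]. Elementwise product with the kernel and sum: 6·-1 + 7·-2.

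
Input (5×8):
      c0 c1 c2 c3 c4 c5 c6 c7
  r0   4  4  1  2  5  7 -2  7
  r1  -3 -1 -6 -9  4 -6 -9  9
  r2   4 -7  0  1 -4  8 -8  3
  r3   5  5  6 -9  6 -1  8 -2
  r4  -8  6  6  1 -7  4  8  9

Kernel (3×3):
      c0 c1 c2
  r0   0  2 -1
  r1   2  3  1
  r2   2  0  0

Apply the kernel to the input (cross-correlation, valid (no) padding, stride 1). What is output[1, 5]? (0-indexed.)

-34

The receptive field on the input at this output position is [-6 -9 9 / 8 -8 3 / -1 8 -2]. Elementwise product with the kernel and sum: -9·2 + 9·-1 + 8·2 + -8·3 + 3·1 + -1·2.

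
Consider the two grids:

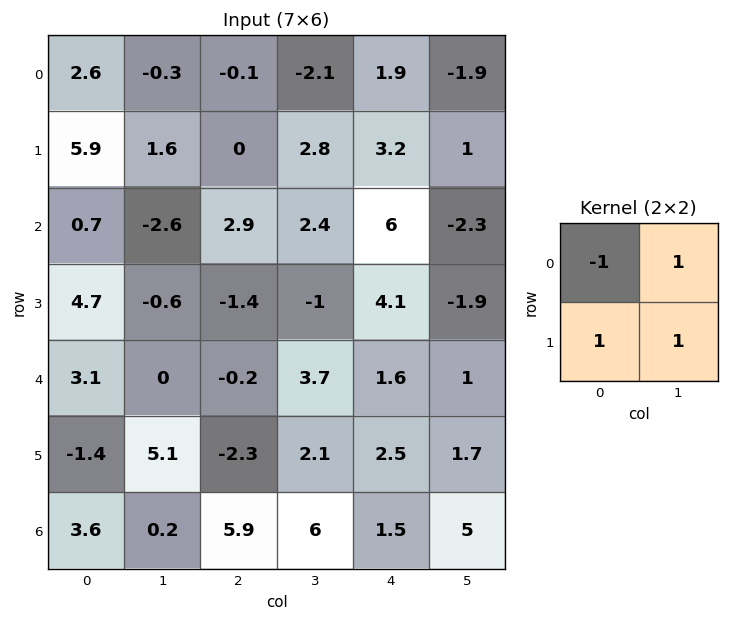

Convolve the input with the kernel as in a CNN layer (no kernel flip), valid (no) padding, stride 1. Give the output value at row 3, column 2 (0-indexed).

3.9

The receptive field on the input at this output position is [-1.4 -1 / -0.2 3.7]. Elementwise product with the kernel and sum: -1.4·-1 + -1·1 + -0.2·1 + 3.7·1.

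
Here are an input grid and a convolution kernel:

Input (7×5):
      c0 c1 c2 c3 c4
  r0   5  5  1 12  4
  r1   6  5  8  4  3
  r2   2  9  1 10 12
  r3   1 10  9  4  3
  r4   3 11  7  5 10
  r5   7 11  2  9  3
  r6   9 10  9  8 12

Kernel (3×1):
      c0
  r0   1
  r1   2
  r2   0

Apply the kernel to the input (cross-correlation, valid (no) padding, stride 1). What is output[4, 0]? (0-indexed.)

The receptive field on the input at this output position is [3 / 7 / 9]. Elementwise product with the kernel and sum: 3·1 + 7·2.

17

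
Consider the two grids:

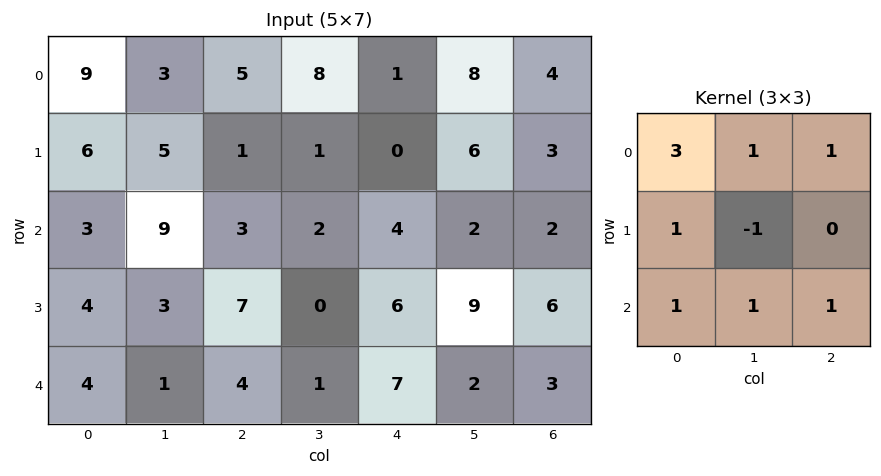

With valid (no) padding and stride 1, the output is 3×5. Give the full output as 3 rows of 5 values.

51 40 33 42 17
32 33 18 22 32
31 34 34 16 25

Output[0,0]: The receptive field on the input at this output position is [9 3 5 / 6 5 1 / 3 9 3]. Elementwise product with the kernel and sum: 9·3 + 3·1 + 5·1 + 6·1 + 5·-1 + 3·1 + 9·1 + 3·1.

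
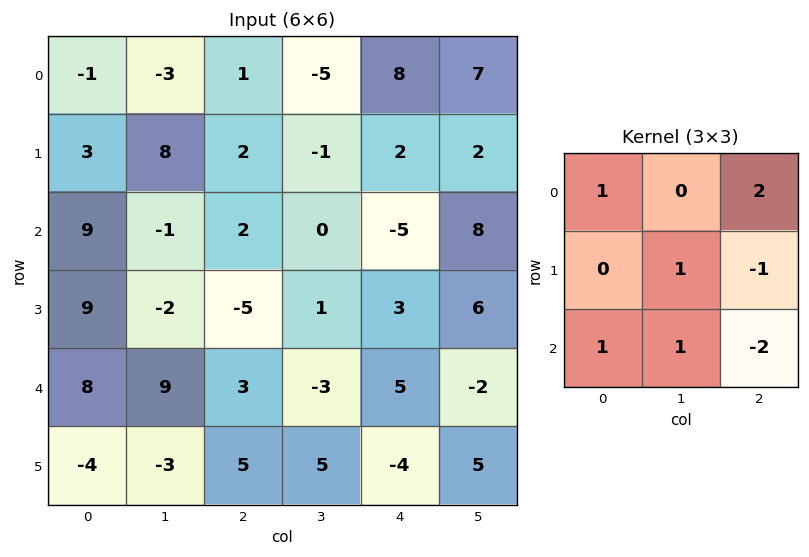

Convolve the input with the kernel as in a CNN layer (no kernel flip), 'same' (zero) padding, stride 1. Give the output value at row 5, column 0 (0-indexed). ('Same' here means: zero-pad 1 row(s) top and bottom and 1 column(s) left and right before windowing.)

17

The receptive field on the zero-padded input at this output position is [0 8 9 / 0 -4 -3 / 0 0 0]. Elementwise product with the kernel and sum: 0·1 + 9·2 + -4·1 + -3·-1 + 0·1 + 0·1 + 0·-2.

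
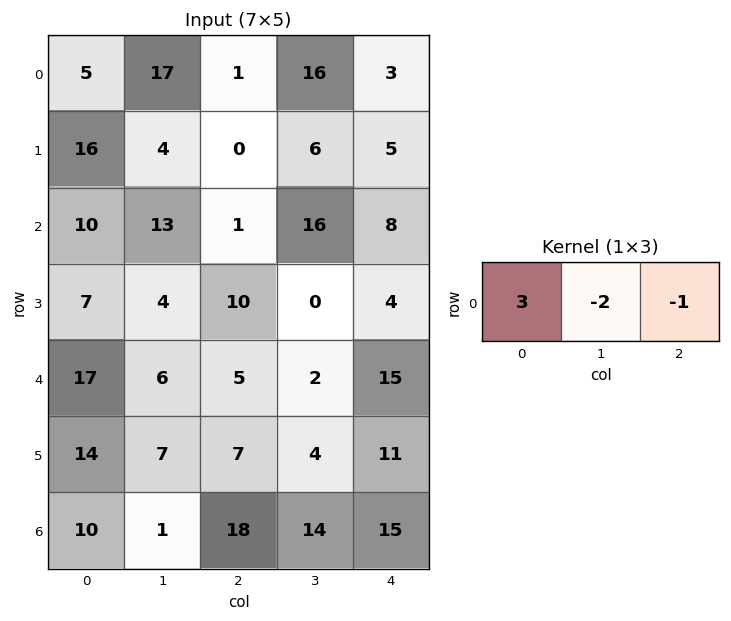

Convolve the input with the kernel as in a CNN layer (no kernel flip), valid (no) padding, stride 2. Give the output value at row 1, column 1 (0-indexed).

The receptive field on the input at this output position is [1 16 8]. Elementwise product with the kernel and sum: 1·3 + 16·-2 + 8·-1.

-37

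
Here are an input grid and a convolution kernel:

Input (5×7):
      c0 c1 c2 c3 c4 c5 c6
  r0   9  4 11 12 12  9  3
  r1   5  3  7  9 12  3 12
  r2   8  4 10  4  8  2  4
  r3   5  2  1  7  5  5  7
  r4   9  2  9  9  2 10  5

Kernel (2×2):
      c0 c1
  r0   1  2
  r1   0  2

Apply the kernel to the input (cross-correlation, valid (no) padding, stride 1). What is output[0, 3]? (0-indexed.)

60

The receptive field on the input at this output position is [12 12 / 9 12]. Elementwise product with the kernel and sum: 12·1 + 12·2 + 12·2.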